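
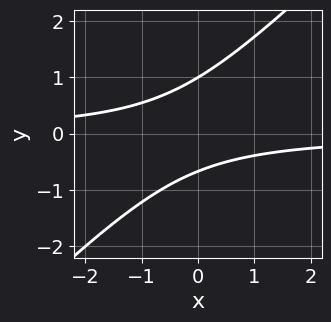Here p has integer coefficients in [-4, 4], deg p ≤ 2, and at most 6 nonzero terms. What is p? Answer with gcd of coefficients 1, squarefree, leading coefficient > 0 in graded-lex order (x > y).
3*x*y - 3*y^2 + y + 2

1. The degree is 2 — no degree-1 curve has this shape.
2. Reading off the gridlines: it misses every integer gridline on the x-axis; it crosses the y-axis at the gridline y = 1.
3. Solving for integer coefficients yields p as stated.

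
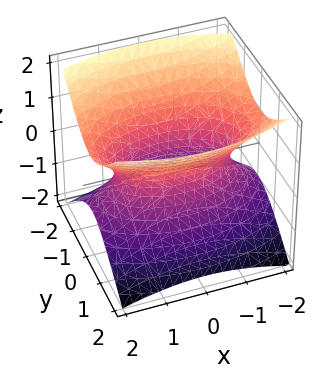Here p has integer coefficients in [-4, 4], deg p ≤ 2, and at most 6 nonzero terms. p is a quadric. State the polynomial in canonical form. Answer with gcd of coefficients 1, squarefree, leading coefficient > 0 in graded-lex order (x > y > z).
x^2 + 3*y^2 - 3*z^2 - 2

(a) The degree is 2 — an hourglass — one-sheet hyperboloid; a quadric.
(b) Symmetries: it's symmetric under x → −x, forcing even powers of x; mirror symmetry y ↦ −y ⇒ only even powers of y; it's symmetric under z → −z, forcing even powers of z.
(c) Against the integer gridlines: it misses every integer gridline on the z-axis.
(d) These observations pin down the coefficients.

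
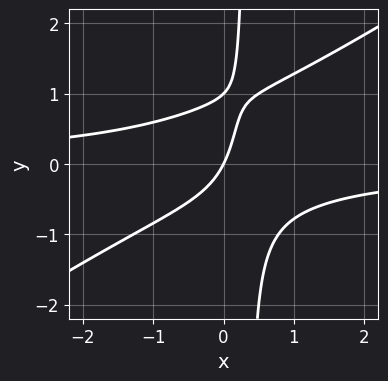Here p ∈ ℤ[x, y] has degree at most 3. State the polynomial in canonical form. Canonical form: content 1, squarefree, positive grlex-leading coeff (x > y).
1. The degree is 3 — no degree-2 curve has this shape.
2. From the axis intercepts and sections: it crosses the x-axis at the gridline x = 0; the y-axis gridline crossings are at y ∈ {0, 1}.
3. Solving for integer coefficients yields p as stated.

2*x^2*y - 3*x*y^2 + y^2 + 2*x - y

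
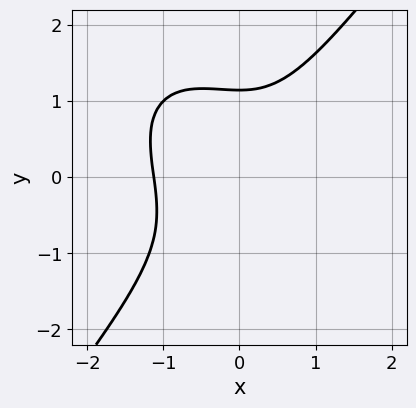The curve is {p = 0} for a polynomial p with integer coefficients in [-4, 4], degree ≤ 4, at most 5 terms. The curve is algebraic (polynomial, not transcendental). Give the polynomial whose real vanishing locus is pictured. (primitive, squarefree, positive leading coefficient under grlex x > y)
1. The degree is 3 — no degree-2 curve has this shape.
2. The integer polynomial consistent with all of this is the stated p.

3*x^3 + x^2*y - 2*y^3 + x^2 + 3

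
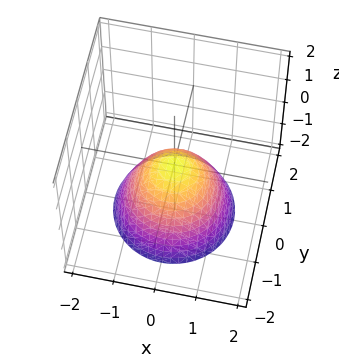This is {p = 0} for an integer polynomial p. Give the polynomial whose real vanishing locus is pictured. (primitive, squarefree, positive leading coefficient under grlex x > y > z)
(a) Degree: a single bowl opening along one axis; a quadric, so deg p = 2.
(b) By symmetry, every cross-section ⟂ z is a circle, so x, y appear only via x² + y².
(c) Against the integer gridlines: it meets the x-axis at x = 0 (among the integer gridlines); a circular section at z = -1 has radius exactly 1; it meets the y-axis at y = 0 (among the integer gridlines); one z-axis crossing is at z = 0.
(d) Putting this together gives p.

x^2 + y^2 + z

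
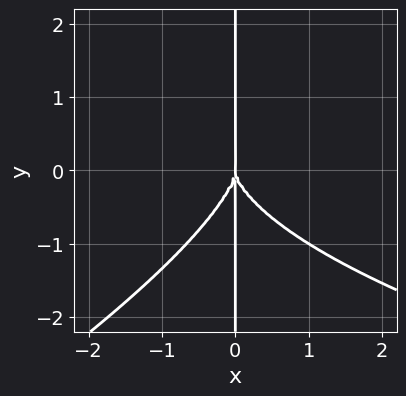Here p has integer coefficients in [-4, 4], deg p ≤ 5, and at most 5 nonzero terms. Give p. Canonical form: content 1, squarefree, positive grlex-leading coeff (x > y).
x^2*y^2 - 2*x*y^3 - 3*x^3

1. Degree: the shape is more complex than any degree-3 curve, so deg p = 4.
2. Checking where it meets the axes: it crosses the x-axis at the gridline x = 0; every point of the y-axis in the box is on the curve.
3. Assembling these constraints gives the stated polynomial.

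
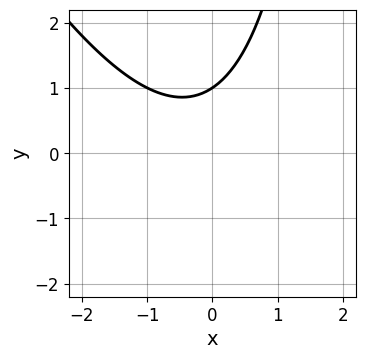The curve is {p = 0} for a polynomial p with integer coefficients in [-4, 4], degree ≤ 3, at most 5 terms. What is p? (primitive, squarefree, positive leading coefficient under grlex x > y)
2*x^2 + x*y + x - 3*y + 3

First, deg p = 2. No degree-1 curve has this shape.
Then, reading off the gridlines: it meets the y-axis at y = 1 (among the integer gridlines); it misses every integer gridline on the x-axis.
Finally, together with the visible shape, these determine p as stated.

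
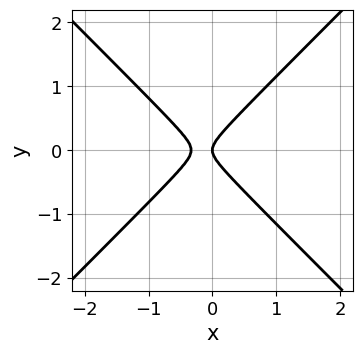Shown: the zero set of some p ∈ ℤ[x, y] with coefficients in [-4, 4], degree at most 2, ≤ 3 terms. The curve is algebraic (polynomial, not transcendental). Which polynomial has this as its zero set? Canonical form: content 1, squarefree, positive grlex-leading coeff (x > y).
3*x^2 - 3*y^2 + x

Degree: a generic line meets the curve in up to 2 points, so deg p = 2.
Symmetries: it's symmetric under y → −y, forcing even powers of y.
From the axis intercepts and sections: it meets the x-axis at x = 0 (among the integer gridlines); it meets the y-axis at y = 0 (among the integer gridlines).
These observations pin down the coefficients.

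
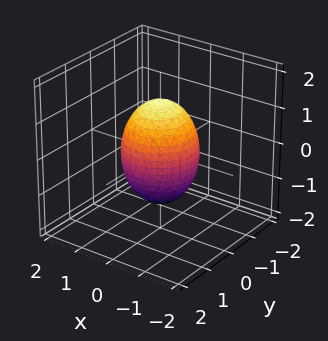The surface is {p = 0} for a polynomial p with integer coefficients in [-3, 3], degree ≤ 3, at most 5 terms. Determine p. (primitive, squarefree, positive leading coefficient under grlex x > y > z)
Degree: a generic line meets the surface in up to 2 points, so deg p = 2.
Symmetry: every cross-section ⟂ z is a circle, so x, y appear only via x² + y².
Checking where it meets the axes: the x-axis gridline crossings are at x ∈ {-1, 1}; the y-axis gridline crossings are at y ∈ {-1, 1}.
Together with the visible shape, these determine p as stated.

2*x^2 + 2*y^2 + z^2 - 2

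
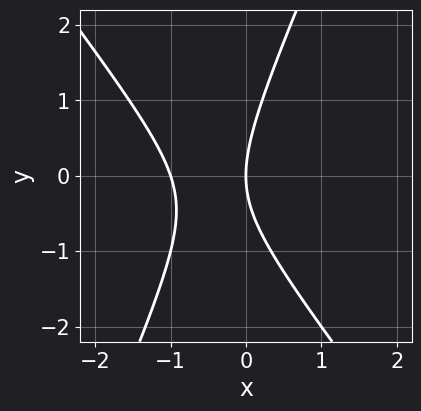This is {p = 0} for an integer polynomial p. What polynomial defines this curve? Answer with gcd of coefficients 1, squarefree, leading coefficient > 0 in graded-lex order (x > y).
3*x^2 + x*y - y^2 + 3*x

1. The degree is 2 — a generic line meets the curve in up to 2 points.
2. Checking where it meets the axes: it meets the y-axis at y = 0 (among the integer gridlines); among the integer gridlines, it crosses the x-axis at x ∈ {-1, 0}.
3. Assembling these constraints gives the stated polynomial.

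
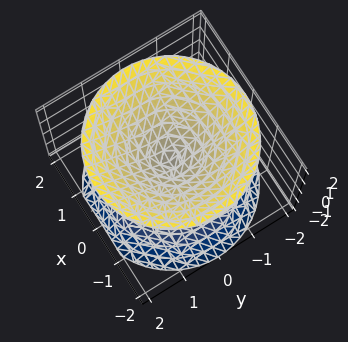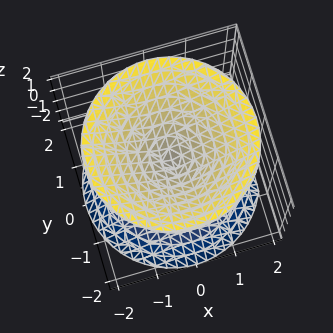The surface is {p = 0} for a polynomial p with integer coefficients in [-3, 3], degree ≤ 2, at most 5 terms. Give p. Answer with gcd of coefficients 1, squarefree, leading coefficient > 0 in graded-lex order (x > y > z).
The picture has 2 separate pieces.
deg p = 2.
Symmetries: the z ↦ −z reflection is a symmetry, so z appears only in even powers; the z-axis is an axis of rotation, so x and y enter only as x² + y².
Checking where it meets the axes: it crosses the z-axis at the gridline z = 0; one x-axis crossing is at x = 0.
These observations pin down the coefficients.

x^2 + y^2 - z^2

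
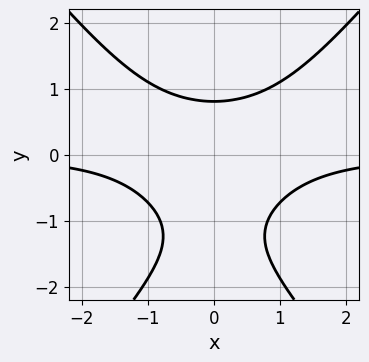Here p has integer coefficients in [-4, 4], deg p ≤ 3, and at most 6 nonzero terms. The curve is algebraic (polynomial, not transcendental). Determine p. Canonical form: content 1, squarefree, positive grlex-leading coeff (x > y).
1. Degree: no degree-2 curve has this shape, so deg p = 3.
2. Symmetries: mirror symmetry x ↦ −x ⇒ only even powers of x.
3. From the visible intercepts: no x-intercept at any integer in the box.
4. Solving for integer coefficients yields p as stated.

3*x^2*y - 2*y^3 - 3*y^2 + 3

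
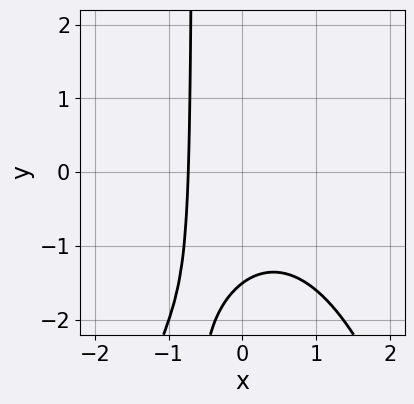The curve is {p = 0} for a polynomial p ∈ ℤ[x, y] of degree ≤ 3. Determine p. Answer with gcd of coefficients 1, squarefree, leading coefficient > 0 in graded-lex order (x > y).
(a) The degree is 3 — a generic line meets the curve in up to 3 points.
(b) Matching integer coefficients to the picture gives p.

2*x^3 + 3*x*y + 3*x + 2*y + 3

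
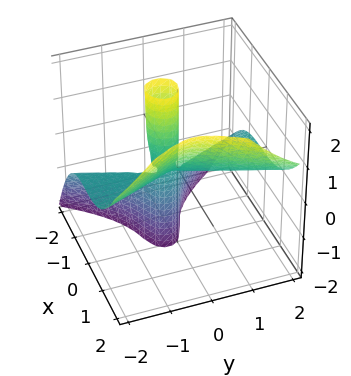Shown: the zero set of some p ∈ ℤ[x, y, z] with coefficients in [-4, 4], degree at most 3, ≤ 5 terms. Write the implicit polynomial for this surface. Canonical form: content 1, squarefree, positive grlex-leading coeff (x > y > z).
2*x^3 - x^2*z - 2*y^2*z - x*z - y*z

First, degree: no degree-2 surface has this shape, so deg p = 3.
Then, checking where it meets the axes: it crosses the x-axis at the gridline x = 0; the visible y-axis segment lies entirely on the surface; every point of the z-axis in the box is on the surface.
Finally, together with the visible shape, these determine p as stated.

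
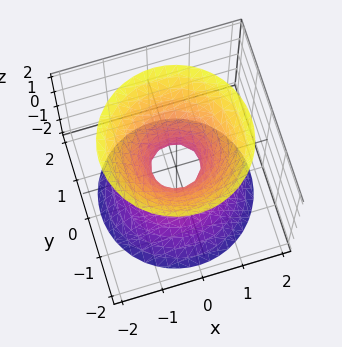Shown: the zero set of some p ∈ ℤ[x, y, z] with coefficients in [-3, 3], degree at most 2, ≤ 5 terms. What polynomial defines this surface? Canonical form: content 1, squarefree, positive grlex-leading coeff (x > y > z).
3*x^2 + 3*y^2 - 2*z^2 - 1

1. Degree: an hourglass — one-sheet hyperboloid; a quadric, so deg p = 2.
2. Symmetries: it's symmetric under z → −z, forcing even powers of z; the surface is invariant under rotation about z: p = q(x² + y², z).
3. From the visible intercepts: a circular section at z = 2 has radius between 1 and 2; no z-intercept at any integer in the box.
4. Solving for integer coefficients yields p as stated.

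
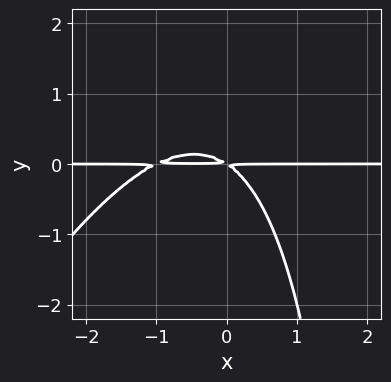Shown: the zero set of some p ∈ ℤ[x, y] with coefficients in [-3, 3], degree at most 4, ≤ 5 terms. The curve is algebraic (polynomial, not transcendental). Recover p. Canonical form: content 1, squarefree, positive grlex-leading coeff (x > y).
2*x^2*y - x*y^2 + 2*x*y + 3*y^2

(a) The degree is 3 — no degree-2 curve has this shape.
(b) Observable constraints: the visible x-axis segment lies entirely on the curve.
(c) Putting this together gives p.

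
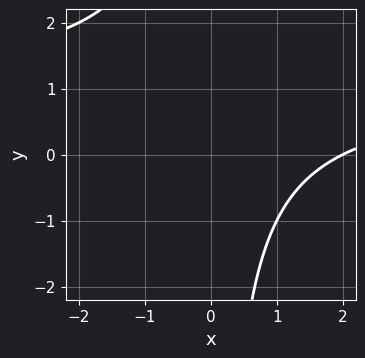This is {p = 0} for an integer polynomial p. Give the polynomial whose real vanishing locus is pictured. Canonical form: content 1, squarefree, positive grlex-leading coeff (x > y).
x*y - x + 2

1. The degree is 2 — no degree-1 curve has this shape.
2. Against the integer gridlines: it misses every integer gridline on the y-axis; one x-axis crossing is at x = 2.
3. These observations pin down the coefficients.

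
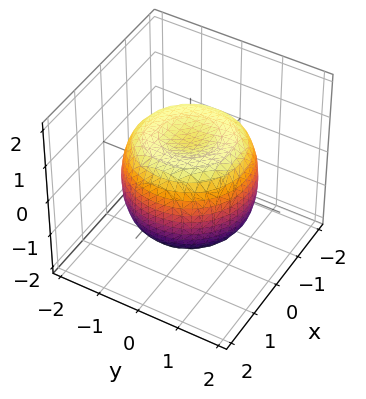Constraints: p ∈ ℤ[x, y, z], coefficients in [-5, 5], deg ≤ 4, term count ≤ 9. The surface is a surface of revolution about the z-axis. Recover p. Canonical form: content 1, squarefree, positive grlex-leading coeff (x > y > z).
1. deg p = 4. A generic line meets the surface in up to 4 points.
2. Symmetries: the z-axis is an axis of rotation, so x and y enter only as x² + y².
3. Observable constraints: a circular section at z = 1 has radius between 1 and 2; among the integer gridlines, it crosses the z-axis at z ∈ {-1, 1}.
4. Fitting integer coefficients to these (and the overall shape) gives p.

2*x^4 + 4*x^2*y^2 + 2*y^4 - 3*x^2 - 3*y^2 + 3*z^2 - 3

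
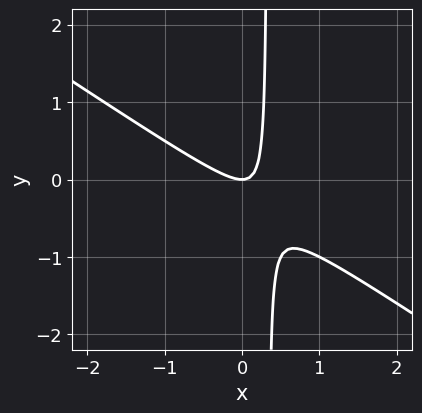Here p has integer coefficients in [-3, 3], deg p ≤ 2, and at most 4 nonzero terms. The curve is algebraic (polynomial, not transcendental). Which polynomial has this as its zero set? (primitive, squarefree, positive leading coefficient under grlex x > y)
2*x^2 + 3*x*y - y

deg p = 2. The shape is more complex than any degree-1 curve.
Against the integer gridlines: it crosses the x-axis at the gridline x = 0; it meets the y-axis at y = 0 (among the integer gridlines).
Solving for integer coefficients yields p as stated.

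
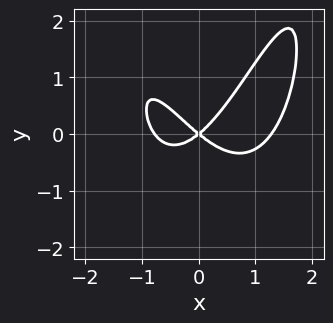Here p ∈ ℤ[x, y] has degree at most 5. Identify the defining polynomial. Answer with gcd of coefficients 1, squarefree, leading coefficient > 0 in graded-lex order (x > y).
(a) Degree: the shape is more complex than any degree-3 curve, so deg p = 4.
(b) Against the integer gridlines: it crosses the y-axis at the gridline y = 0; it meets the x-axis at x = 0 (among the integer gridlines).
(c) Fitting integer coefficients to these (and the overall shape) gives p.

2*x^4 - x^3 - 3*x^2*y - 2*x^2 + 3*y^2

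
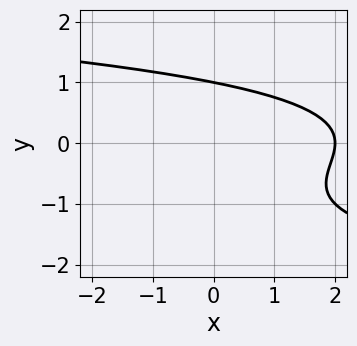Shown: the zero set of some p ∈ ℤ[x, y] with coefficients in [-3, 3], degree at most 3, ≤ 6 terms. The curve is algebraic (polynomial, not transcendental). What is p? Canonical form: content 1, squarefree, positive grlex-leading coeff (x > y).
(a) The degree is 3 — a generic line meets the curve in up to 3 points.
(b) Against the integer gridlines: it meets the x-axis at x = 2 (among the integer gridlines); it meets the y-axis at y = 1 (among the integer gridlines).
(c) Solving for integer coefficients yields p as stated.

y^3 + y^2 + x - 2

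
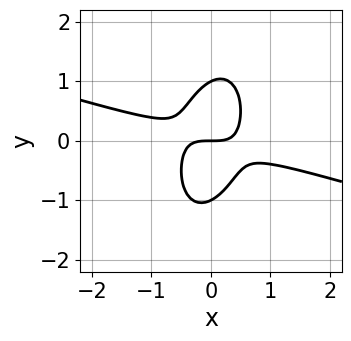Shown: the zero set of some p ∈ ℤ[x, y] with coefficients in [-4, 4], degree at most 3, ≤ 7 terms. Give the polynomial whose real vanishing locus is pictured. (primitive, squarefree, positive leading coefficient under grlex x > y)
The degree is 3 — no degree-2 curve has this shape.
From the axis intercepts and sections: it meets the x-axis at x = 0 (among the integer gridlines); the y-axis gridline crossings are at y ∈ {-1, 0, 1}.
Putting this together gives p.

x^3 + 3*x^2*y - x*y^2 + y^3 - y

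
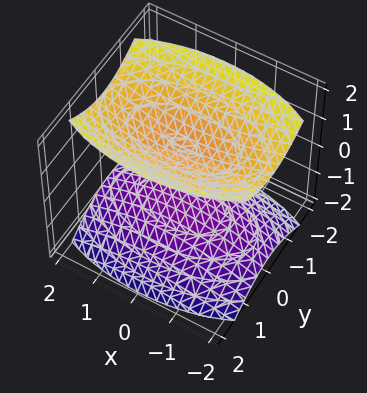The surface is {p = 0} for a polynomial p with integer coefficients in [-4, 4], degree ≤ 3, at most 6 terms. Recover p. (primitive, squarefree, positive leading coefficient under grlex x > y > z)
1. There are 2 components. They look like related sheets of one shape, so recover p as a whole.
2. The degree is 2 — two sheets facing apart; a quadric.
3. Symmetries: the z ↦ −z reflection is a symmetry, so z appears only in even powers; it's symmetric under x → −x, forcing even powers of x; the y ↦ −y reflection is a symmetry, so y appears only in even powers.
4. Reading off the gridlines: no y-intercept at any integer in the box; it misses every integer gridline on the x-axis.
5. Together with the visible shape, these determine p as stated. Check: (0, 0, -1) on the z-axis lies on the surface, and p(0, 0, -1) = 0. ✓

x^2 + 3*y^2 - 3*z^2 + 3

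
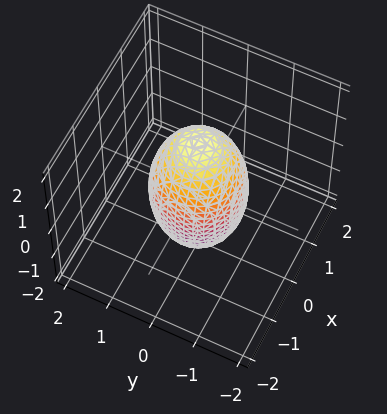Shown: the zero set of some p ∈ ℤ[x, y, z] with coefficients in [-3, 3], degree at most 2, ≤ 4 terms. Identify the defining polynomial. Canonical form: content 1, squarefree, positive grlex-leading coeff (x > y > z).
3*x^2 + 3*y^2 + z^2 - 3

deg p = 2. A closed, bounded, convex surface; a quadric.
Symmetry: the z-axis is an axis of rotation, so x and y enter only as x² + y²; the z ↦ −z reflection is a symmetry, so z appears only in even powers.
From the visible intercepts: a circular section at z = 0 has radius exactly 1; the x-axis gridline crossings are at x ∈ {-1, 1}; the y-axis gridline crossings are at y ∈ {-1, 1}.
Putting this together gives p.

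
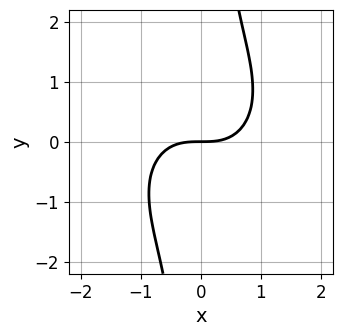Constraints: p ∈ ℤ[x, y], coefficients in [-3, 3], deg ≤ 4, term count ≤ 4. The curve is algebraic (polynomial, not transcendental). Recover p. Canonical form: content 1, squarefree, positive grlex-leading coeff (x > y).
2*x^3 + 2*x*y^2 - 3*y

(a) deg p = 3.
(b) From the visible intercepts: it crosses the y-axis at the gridline y = 0; it crosses the x-axis at the gridline x = 0.
(c) Together with the visible shape, these determine p as stated.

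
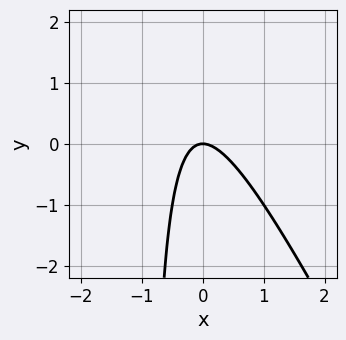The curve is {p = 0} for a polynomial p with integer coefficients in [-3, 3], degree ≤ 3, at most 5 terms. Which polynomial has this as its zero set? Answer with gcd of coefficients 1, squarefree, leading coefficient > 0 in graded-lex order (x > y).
2*x^2 + x*y + y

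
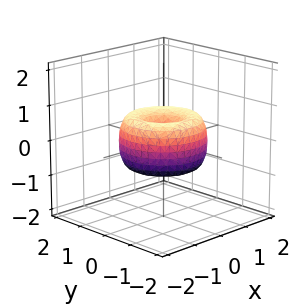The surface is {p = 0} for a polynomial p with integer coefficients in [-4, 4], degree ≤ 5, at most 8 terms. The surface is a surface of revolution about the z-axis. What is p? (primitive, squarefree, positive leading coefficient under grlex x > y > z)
(a) The degree is 4 — the shape is more complex than any degree-3 surface.
(b) Symmetry: the surface is invariant under rotation about z: p = q(x² + y², z).
(c) Reading off the gridlines: it crosses the x-axis at the gridline x = 0; a circular section at z = 0 has radius between 1 and 2.
(d) The integer polynomial consistent with all of this is the stated p.

2*x^4 + 4*x^2*y^2 + 2*y^4 - 3*x^2 - 3*y^2 + 2*z^2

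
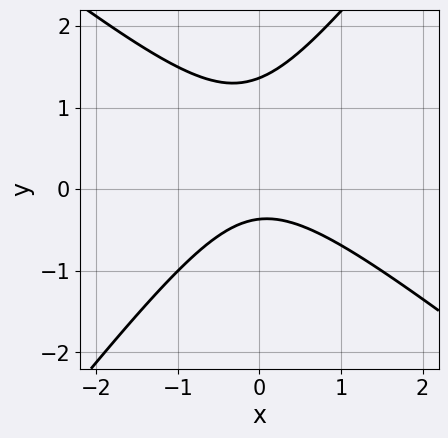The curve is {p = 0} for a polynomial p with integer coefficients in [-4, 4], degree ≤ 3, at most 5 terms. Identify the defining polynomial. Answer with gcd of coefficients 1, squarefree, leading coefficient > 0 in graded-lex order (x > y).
First, deg p = 2. The shape is more complex than any degree-1 curve.
Next, checking where it meets the axes: it misses every integer gridline on the x-axis.
Finally, assembling these constraints gives the stated polynomial.

2*x^2 + x*y - 2*y^2 + 2*y + 1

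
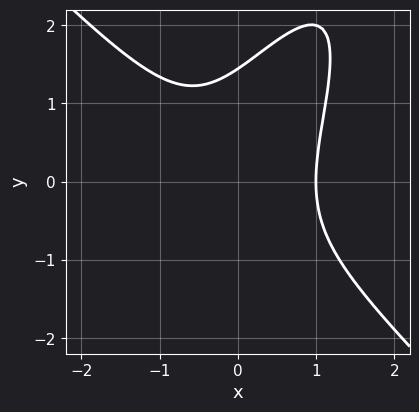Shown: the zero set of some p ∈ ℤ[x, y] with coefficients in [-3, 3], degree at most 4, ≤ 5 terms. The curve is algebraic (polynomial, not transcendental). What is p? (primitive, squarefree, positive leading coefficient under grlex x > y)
3*x^3 - 2*x*y^2 + y^3 - 3

First, deg p = 3.
Then, from the axis intercepts and sections: one x-axis crossing is at x = 1.
Finally, fitting integer coefficients to these (and the overall shape) gives p.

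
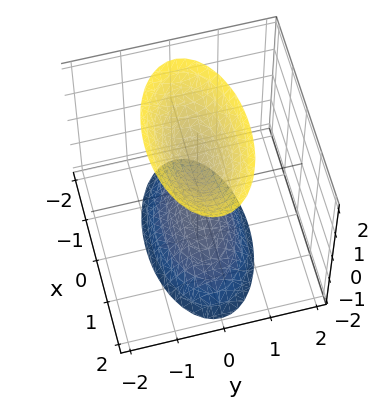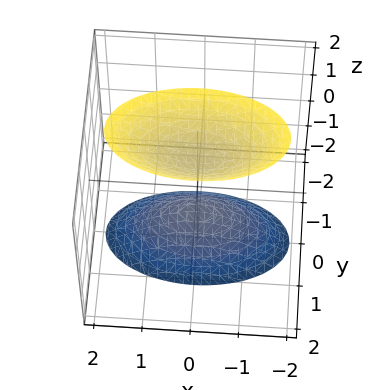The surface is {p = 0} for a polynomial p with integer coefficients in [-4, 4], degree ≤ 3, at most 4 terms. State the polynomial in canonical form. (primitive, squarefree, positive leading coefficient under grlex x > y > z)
The picture has 2 separate pieces. They look like related sheets of one shape, so recover p as a whole.
deg p = 2. Two sheets facing apart; a quadric.
Symmetries: the z ↦ −z reflection is a symmetry, so z appears only in even powers; mirror symmetry y ↦ −y ⇒ only even powers of y; the x ↦ −x reflection is a symmetry, so x appears only in even powers.
Checking where it meets the axes: among the integer gridlines, it crosses the z-axis at z ∈ {-1, 1}; no y-intercept at any integer in the box; no x-intercept at any integer in the box.
Solving for integer coefficients yields p as stated.

x^2 + 3*y^2 - z^2 + 1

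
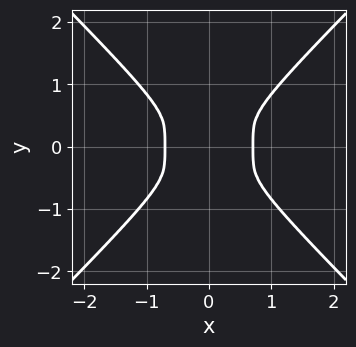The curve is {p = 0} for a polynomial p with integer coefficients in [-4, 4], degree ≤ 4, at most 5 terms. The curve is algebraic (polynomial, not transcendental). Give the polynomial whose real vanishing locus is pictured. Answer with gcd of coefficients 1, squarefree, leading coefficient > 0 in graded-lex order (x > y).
2*x^4 - 2*y^4 - x^2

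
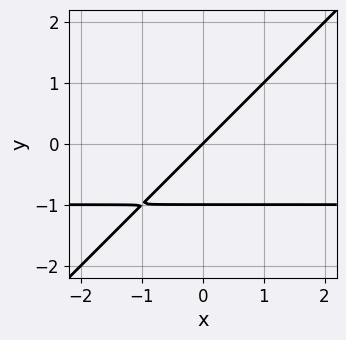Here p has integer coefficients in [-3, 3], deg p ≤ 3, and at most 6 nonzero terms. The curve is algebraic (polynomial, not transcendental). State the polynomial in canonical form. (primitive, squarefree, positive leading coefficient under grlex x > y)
x*y - y^2 + x - y

deg p = 2. No degree-1 curve has this shape.
Against the integer gridlines: it meets the x-axis at x = 0 (among the integer gridlines); among the integer gridlines, it crosses the y-axis at y ∈ {-1, 0}.
Assembling these constraints gives the stated polynomial.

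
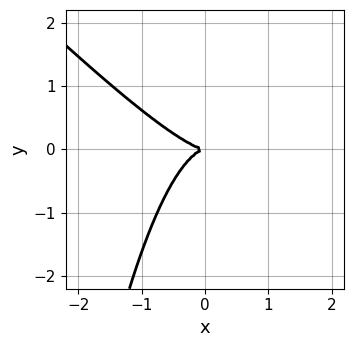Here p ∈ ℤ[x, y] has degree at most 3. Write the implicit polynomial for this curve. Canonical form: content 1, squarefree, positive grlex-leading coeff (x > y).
x^3 + x^2*y + y^2

(a) Degree: the shape is more complex than any degree-2 curve, so deg p = 3.
(b) From the axis intercepts and sections: it crosses the y-axis at the gridline y = 0; one x-axis crossing is at x = 0.
(c) The integer polynomial consistent with all of this is the stated p.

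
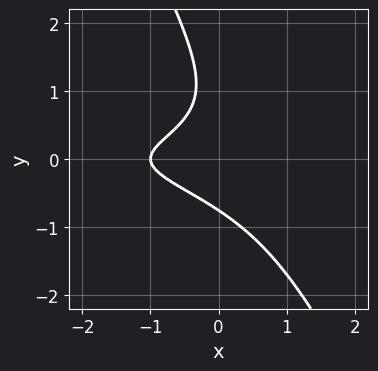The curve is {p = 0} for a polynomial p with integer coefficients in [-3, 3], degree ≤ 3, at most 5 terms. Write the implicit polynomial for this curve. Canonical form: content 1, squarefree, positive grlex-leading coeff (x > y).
deg p = 3.
From the axis intercepts and sections: it crosses the x-axis at the gridline x = -1.
Putting this together gives p.

2*x*y^2 + y^3 - y^2 + x + 1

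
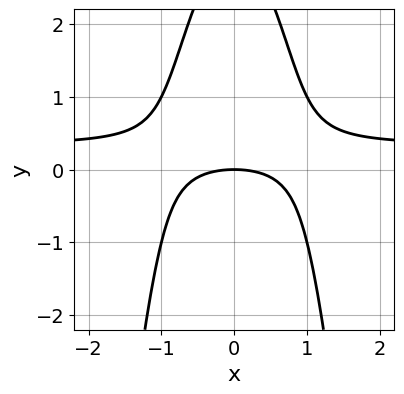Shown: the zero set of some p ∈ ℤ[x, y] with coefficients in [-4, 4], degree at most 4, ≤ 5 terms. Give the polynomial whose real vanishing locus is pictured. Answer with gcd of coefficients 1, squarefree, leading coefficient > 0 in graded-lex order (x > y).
(a) The degree is 3 — a generic line meets the curve in up to 3 points.
(b) Symmetries: the x ↦ −x reflection is a symmetry, so x appears only in even powers.
(c) Reading off the gridlines: one y-axis crossing is at y = 0; it crosses the x-axis at the gridline x = 0.
(d) Putting this together gives p.

3*x^2*y - x^2 + y^2 - 3*y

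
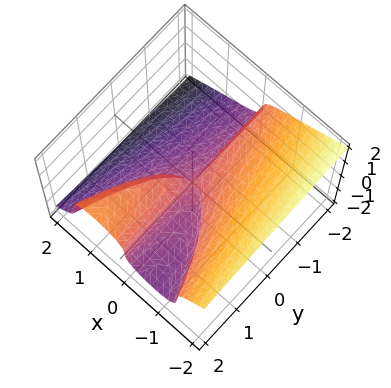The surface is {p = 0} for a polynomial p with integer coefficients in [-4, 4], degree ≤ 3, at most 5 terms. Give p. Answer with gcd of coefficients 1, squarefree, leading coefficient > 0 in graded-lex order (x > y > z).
1. The degree is 3 — the shape is more complex than any degree-2 surface.
2. Observable constraints: it crosses the x-axis at the gridline x = 0; one z-axis crossing is at z = 0.
3. Matching integer coefficients to the picture gives p.

x^3 + 2*z^3 - x*y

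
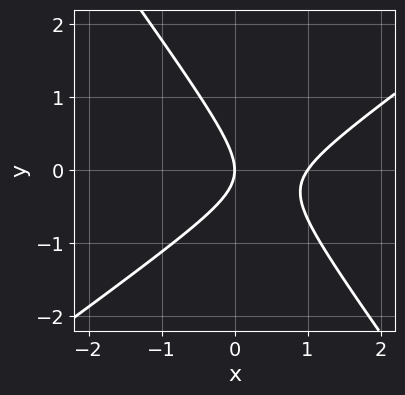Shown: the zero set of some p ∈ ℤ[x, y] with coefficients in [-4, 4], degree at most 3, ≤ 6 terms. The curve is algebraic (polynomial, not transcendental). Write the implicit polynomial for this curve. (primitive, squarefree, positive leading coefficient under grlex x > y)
The degree is 2 — a generic line meets the curve in up to 2 points.
Checking where it meets the axes: among the integer gridlines, it crosses the x-axis at x ∈ {0, 1}; it crosses the y-axis at the gridline y = 0.
Fitting integer coefficients to these (and the overall shape) gives p.

3*x^2 - 2*x*y - 3*y^2 - 3*x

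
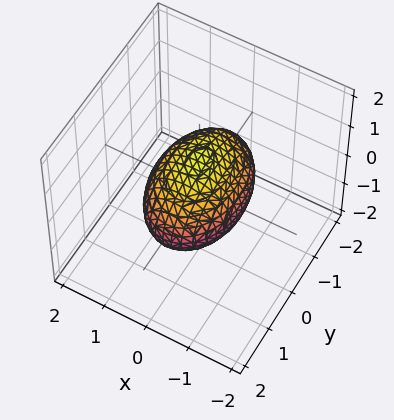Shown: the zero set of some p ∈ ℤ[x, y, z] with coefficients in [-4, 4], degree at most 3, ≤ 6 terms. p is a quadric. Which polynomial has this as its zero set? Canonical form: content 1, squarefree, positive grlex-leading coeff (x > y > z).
2*x^2 + y^2 + 2*z^2 - 2

1. deg p = 2.
2. Symmetries: it's symmetric under y → −y, forcing even powers of y; mirror symmetry z ↦ −z ⇒ only even powers of z; it's symmetric under x → −x, forcing even powers of x.
3. Reading off the gridlines: the x-axis gridline crossings are at x ∈ {-1, 1}; the z-axis gridline crossings are at z ∈ {-1, 1}.
4. These observations pin down the coefficients.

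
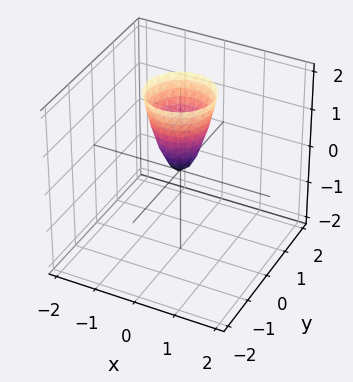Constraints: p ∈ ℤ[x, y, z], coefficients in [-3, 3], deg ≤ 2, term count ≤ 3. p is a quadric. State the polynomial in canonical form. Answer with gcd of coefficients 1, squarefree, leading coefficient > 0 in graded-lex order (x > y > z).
3*x^2 + 3*y^2 - z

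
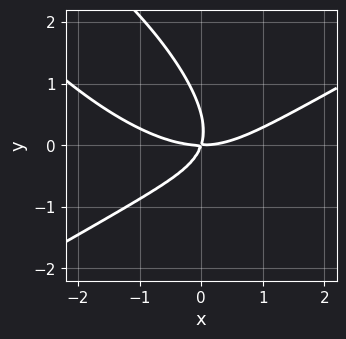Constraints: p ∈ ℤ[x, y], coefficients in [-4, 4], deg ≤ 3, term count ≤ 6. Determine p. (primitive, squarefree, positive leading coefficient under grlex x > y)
x^3 - 2*x*y^2 - 2*y^3 - 3*x*y + y^2

(a) deg p = 3. The shape is more complex than any degree-2 curve.
(b) Checking where it meets the axes: one y-axis crossing is at y = 0; one x-axis crossing is at x = 0.
(c) Together with the visible shape, these determine p as stated.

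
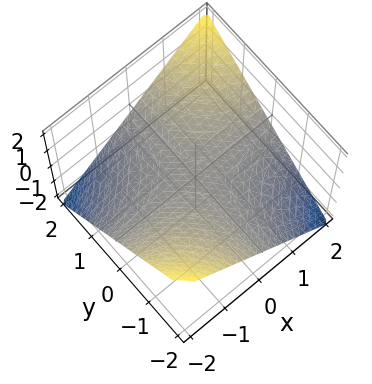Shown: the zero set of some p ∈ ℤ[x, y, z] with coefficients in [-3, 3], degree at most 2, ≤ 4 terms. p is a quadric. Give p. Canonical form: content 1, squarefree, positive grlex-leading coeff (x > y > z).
deg p = 2. A saddle surface; a quadric.
Observable constraints: it meets the z-axis at z = 0 (among the integer gridlines); the visible y-axis segment lies entirely on the surface; every point of the x-axis in the box is on the surface.
Assembling these constraints gives the stated polynomial.

x*y - 2*z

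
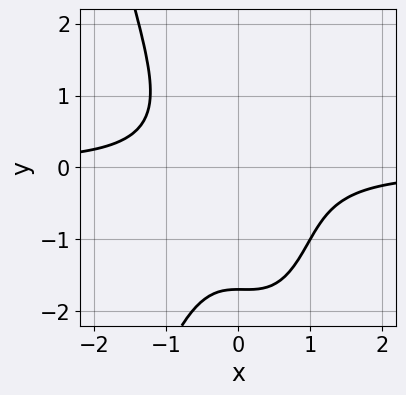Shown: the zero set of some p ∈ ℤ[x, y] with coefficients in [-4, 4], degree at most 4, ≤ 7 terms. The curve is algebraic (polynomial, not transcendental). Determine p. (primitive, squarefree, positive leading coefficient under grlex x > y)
3*x^3*y + y^3 + x^2 + y^2 + 2

(a) Degree: no degree-3 curve has this shape, so deg p = 4.
(b) From the visible intercepts: the curve avoids every integer x-axis point in the box.
(c) These observations pin down the coefficients.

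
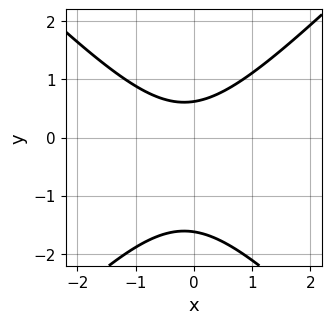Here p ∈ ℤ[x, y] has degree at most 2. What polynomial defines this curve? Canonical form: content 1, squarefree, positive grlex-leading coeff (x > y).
3*x^2 - 3*y^2 + x - 3*y + 3

1. The degree is 2 — the shape is more complex than any degree-1 curve.
2. From the visible intercepts: the curve avoids every integer x-axis point in the box.
3. Fitting integer coefficients to these (and the overall shape) gives p.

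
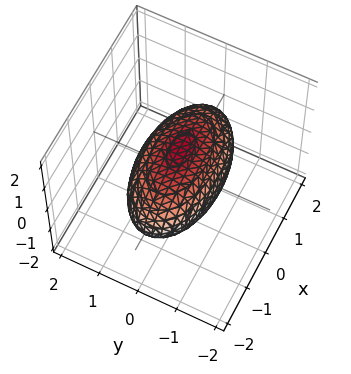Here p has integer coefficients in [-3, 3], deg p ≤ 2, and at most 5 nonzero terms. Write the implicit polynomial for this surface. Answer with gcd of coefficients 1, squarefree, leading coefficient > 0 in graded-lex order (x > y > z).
x^2 + 3*y^2 + 3*z^2 - 3

First, deg p = 2.
Next, symmetries: the z ↦ −z reflection is a symmetry, so z appears only in even powers; it's symmetric under y → −y, forcing even powers of y; the x ↦ −x reflection is a symmetry, so x appears only in even powers.
Then, observable constraints: the y-axis gridline crossings are at y ∈ {-1, 1}; the z-axis gridline crossings are at z ∈ {-1, 1}.
Finally, the integer polynomial consistent with all of this is the stated p.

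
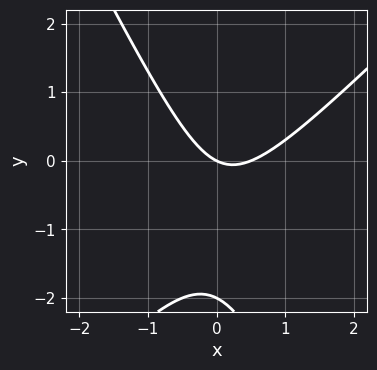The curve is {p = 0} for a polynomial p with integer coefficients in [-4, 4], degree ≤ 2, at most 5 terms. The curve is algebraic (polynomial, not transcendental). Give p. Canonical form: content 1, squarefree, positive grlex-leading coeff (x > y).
2*x^2 - x*y - y^2 - x - 2*y

1. The degree is 2 — the shape is more complex than any degree-1 curve.
2. Against the integer gridlines: it crosses the x-axis at the gridline x = 0; the y-axis gridline crossings are at y ∈ {-2, 0}.
3. These observations pin down the coefficients.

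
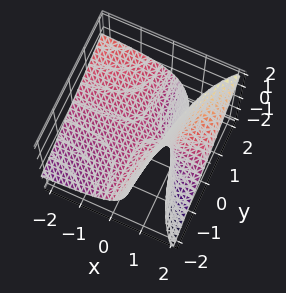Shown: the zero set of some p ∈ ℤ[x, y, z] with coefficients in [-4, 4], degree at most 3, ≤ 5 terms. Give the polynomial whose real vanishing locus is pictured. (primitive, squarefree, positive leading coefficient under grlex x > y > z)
x*y - 2*x*z + 2*z

The degree is 2 — a generic line meets the surface in up to 2 points.
Against the integer gridlines: it meets the z-axis at z = 0 (among the integer gridlines); the visible y-axis segment lies entirely on the surface; every point of the x-axis in the box is on the surface.
Solving for integer coefficients yields p as stated.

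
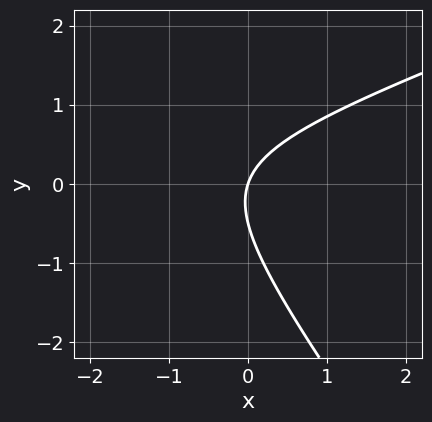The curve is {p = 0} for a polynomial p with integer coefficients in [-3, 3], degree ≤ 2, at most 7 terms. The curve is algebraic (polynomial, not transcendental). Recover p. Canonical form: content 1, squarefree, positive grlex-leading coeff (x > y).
1. deg p = 2. The shape is more complex than any degree-1 curve.
2. Reading off the gridlines: it meets the y-axis at y = 0 (among the integer gridlines); one x-axis crossing is at x = 0.
3. Matching integer coefficients to the picture gives p.

x^2 - 2*x*y - 2*y^2 + 3*x - y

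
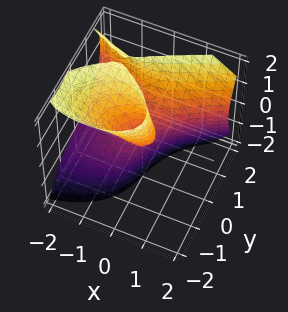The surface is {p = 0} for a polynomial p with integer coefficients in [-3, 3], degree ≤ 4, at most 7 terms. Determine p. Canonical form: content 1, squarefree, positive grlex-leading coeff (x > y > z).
x*z^2 - y^3 + x^2 - x*z + y*z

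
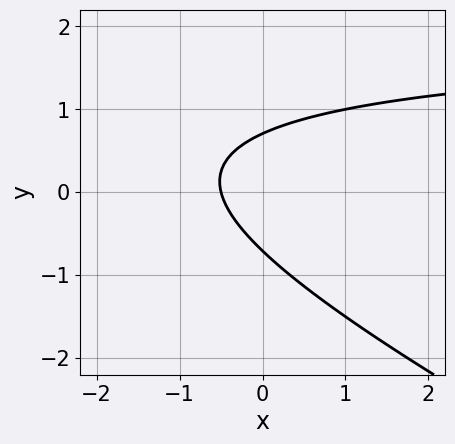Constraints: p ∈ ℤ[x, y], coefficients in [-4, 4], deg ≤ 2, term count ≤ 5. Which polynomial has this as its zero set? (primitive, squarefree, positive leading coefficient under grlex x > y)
(a) Degree: a generic line meets the curve in up to 2 points, so deg p = 2.
(b) Matching integer coefficients to the picture gives p.

x*y + 2*y^2 - 2*x - 1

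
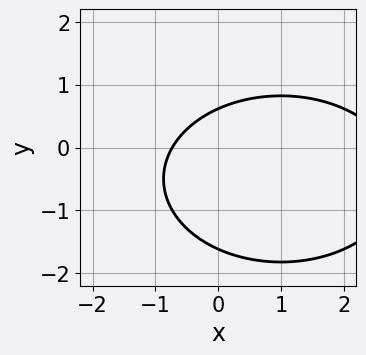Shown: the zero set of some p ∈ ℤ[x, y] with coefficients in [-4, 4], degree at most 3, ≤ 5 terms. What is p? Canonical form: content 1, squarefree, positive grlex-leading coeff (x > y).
x^2 + 2*y^2 - 2*x + 2*y - 2

First, the degree is 2 — a generic line meets the curve in up to 2 points.
Finally, solving for integer coefficients yields p as stated.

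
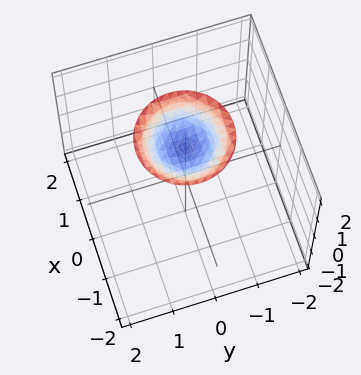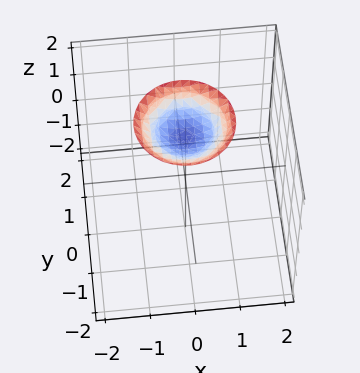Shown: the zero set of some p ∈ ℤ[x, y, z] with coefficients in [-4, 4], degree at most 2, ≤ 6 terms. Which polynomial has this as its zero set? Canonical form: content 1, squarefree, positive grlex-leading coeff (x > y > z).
x^2 + y^2 - 2*z + 3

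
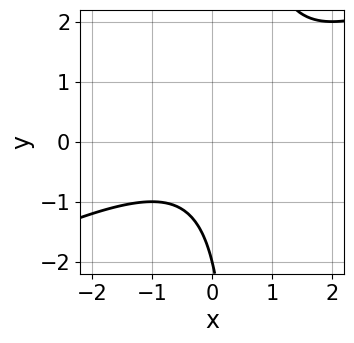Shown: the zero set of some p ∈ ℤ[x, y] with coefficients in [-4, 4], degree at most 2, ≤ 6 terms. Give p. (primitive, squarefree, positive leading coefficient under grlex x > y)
(a) Degree: a generic line meets the curve in up to 2 points, so deg p = 2.
(b) Reading off the gridlines: no x-intercept at any integer in the box; it meets the y-axis at y = -2 (among the integer gridlines).
(c) Matching integer coefficients to the picture gives p.

x^2 - 2*x*y + y + 2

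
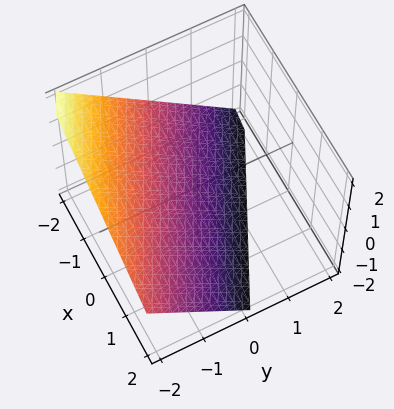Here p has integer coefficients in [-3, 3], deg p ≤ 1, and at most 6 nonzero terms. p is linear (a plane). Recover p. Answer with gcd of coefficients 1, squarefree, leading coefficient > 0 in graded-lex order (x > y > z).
1. Degree: every cross-section is a straight line — this is a plane, so deg p = 1.
2. Against the integer gridlines: it crosses the z-axis at the gridline z = -1; it crosses the x-axis at the gridline x = -2; it crosses the y-axis at the gridline y = -1.
3. These observations pin down the coefficients.

x + 2*y + 2*z + 2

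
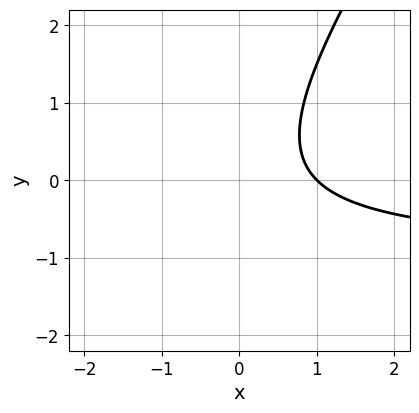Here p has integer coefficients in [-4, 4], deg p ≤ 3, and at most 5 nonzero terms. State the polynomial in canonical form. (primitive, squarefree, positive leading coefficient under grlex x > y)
3*x*y - 2*y^2 + 3*x - 3

The degree is 2 — the shape is more complex than any degree-1 curve.
Against the integer gridlines: the curve avoids every integer y-axis point in the box; it crosses the x-axis at the gridline x = 1.
These observations pin down the coefficients.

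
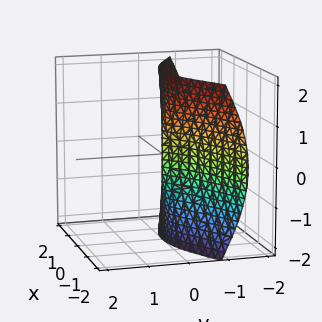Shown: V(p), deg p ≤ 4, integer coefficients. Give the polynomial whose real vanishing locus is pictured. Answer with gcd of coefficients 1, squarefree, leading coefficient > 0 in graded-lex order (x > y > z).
3*y^3 + 2*y*z^2 + 2*x^2

First, the degree is 3 — the shape is more complex than any degree-2 surface.
Next, from the axis intercepts and sections: every point of the z-axis in the box is on the surface; one x-axis crossing is at x = 0; it meets the y-axis at y = 0 (among the integer gridlines).
Finally, matching integer coefficients to the picture gives p.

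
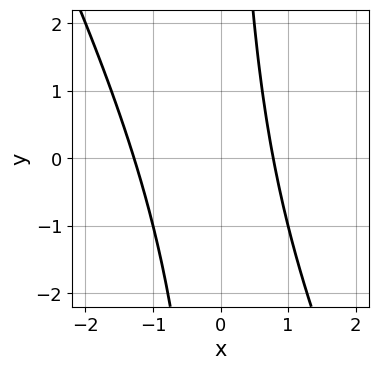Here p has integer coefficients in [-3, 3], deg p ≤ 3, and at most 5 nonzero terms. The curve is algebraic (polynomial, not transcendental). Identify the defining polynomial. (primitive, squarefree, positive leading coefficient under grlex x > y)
2*x^2 + x*y + x - 2

1. deg p = 2.
2. Reading off the gridlines: it misses every integer gridline on the y-axis.
3. These observations pin down the coefficients.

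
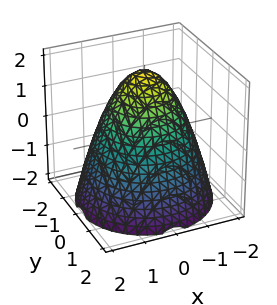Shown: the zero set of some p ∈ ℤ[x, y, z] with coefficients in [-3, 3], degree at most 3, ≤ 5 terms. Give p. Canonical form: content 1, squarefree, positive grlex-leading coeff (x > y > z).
x^2 + y^2 + z - 2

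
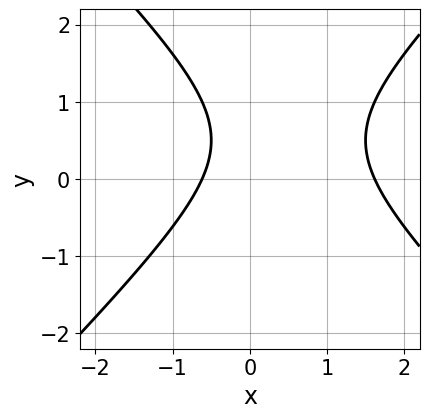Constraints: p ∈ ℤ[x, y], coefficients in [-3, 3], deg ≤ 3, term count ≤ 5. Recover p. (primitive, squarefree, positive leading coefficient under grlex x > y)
x^2 - y^2 - x + y - 1

First, degree: a generic line meets the curve in up to 2 points, so deg p = 2.
Then, checking where it meets the axes: it misses every integer gridline on the y-axis.
Finally, the integer polynomial consistent with all of this is the stated p.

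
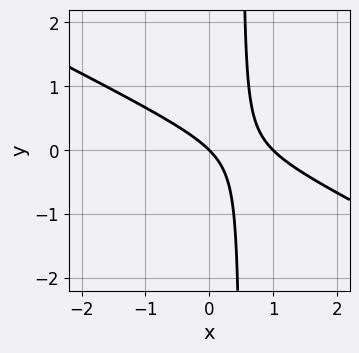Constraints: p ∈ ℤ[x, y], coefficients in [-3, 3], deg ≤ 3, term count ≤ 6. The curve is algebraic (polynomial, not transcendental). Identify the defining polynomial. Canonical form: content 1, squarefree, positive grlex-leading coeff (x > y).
(a) Degree: no degree-1 curve has this shape, so deg p = 2.
(b) Reading off the gridlines: it meets the y-axis at y = 0 (among the integer gridlines); the x-axis gridline crossings are at x ∈ {0, 1}.
(c) Fitting integer coefficients to these (and the overall shape) gives p.

x^2 + 2*x*y - x - y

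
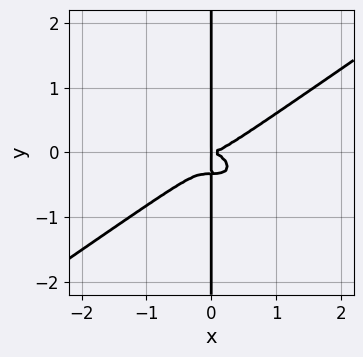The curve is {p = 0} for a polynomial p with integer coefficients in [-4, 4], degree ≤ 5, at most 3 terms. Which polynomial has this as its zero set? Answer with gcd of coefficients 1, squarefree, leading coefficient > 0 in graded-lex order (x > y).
x^4 - 3*x*y^3 - x*y^2

1. Degree: a generic line meets the curve in up to 4 points, so deg p = 4.
2. Against the integer gridlines: every point of the y-axis in the box is on the curve.
3. Fitting integer coefficients to these (and the overall shape) gives p.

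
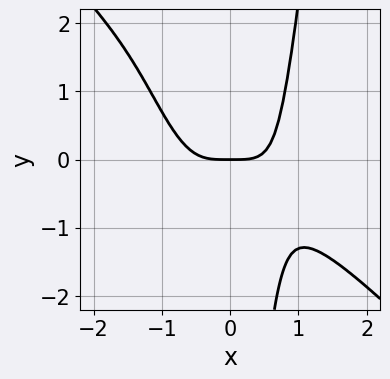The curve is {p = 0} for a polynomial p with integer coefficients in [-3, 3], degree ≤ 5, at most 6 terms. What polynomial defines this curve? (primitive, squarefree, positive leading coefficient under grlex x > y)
3*x^4 + 3*x^3*y - x*y^2 - 2*y

1. Degree: the shape is more complex than any degree-3 curve, so deg p = 4.
2. From the axis intercepts and sections: it meets the y-axis at y = 0 (among the integer gridlines); it meets the x-axis at x = 0 (among the integer gridlines).
3. Solving for integer coefficients yields p as stated.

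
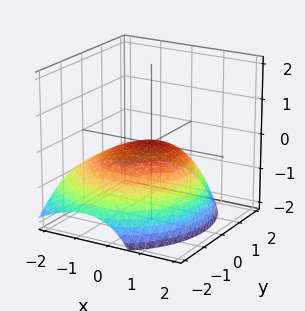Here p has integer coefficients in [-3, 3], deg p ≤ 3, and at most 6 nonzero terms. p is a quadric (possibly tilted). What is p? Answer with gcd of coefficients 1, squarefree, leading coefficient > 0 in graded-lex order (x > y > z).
(a) The degree is 2 — no degree-1 surface has this shape.
(b) From the visible intercepts: it crosses the y-axis at the gridline y = 0; it crosses the z-axis at the gridline z = 0; one x-axis crossing is at x = 0.
(c) The integer polynomial consistent with all of this is the stated p.

x^2 - x*z + y^2 + 3*z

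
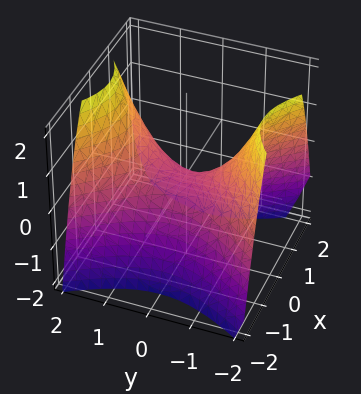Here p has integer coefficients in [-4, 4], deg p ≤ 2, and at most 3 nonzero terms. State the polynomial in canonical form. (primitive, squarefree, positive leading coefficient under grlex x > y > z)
3*x^2 - 2*y^2 + 3*z

(a) Degree: a saddle surface; a quadric, so deg p = 2.
(b) Symmetries: mirror symmetry x ↦ −x ⇒ only even powers of x; mirror symmetry y ↦ −y ⇒ only even powers of y.
(c) Checking where it meets the axes: it crosses the z-axis at the gridline z = 0; it crosses the y-axis at the gridline y = 0.
(d) Solving for integer coefficients yields p as stated.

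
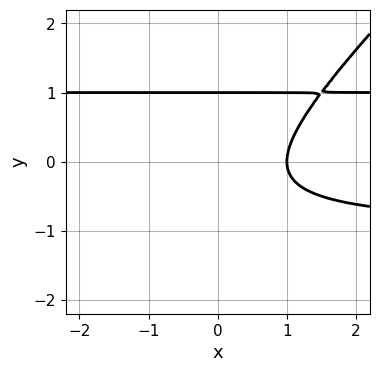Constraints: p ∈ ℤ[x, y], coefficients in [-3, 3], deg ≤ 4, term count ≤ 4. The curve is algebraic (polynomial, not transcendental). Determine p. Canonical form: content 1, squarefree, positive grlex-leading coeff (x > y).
x*y^2 - y^3 - x + 1

(a) The degree is 3 — a generic line meets the curve in up to 3 points.
(b) Checking where it meets the axes: it crosses the x-axis at the gridline x = 1; it crosses the y-axis at the gridline y = 1.
(c) Fitting integer coefficients to these (and the overall shape) gives p.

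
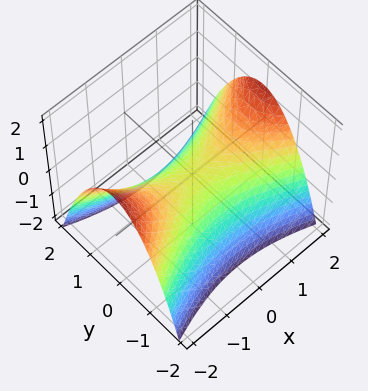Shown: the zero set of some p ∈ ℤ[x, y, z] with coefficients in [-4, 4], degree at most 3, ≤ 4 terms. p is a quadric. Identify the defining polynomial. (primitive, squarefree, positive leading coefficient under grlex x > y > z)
x^2 - 3*y^2 - 3*z

(a) The degree is 2 — a saddle surface; a quadric.
(b) Symmetries: it's symmetric under x → −x, forcing even powers of x; the y ↦ −y reflection is a symmetry, so y appears only in even powers.
(c) Checking where it meets the axes: one y-axis crossing is at y = 0; one x-axis crossing is at x = 0; it meets the z-axis at z = 0 (among the integer gridlines).
(d) Matching integer coefficients to the picture gives p.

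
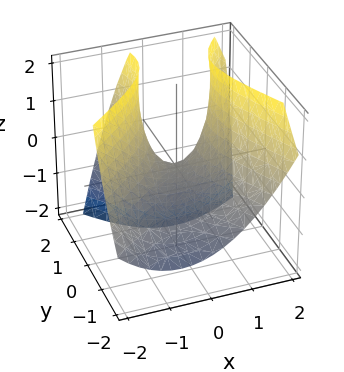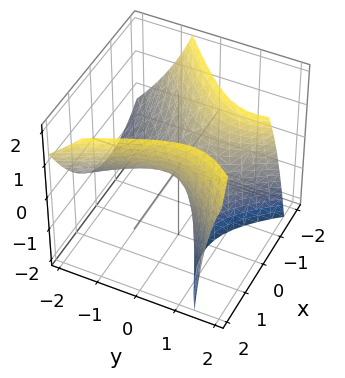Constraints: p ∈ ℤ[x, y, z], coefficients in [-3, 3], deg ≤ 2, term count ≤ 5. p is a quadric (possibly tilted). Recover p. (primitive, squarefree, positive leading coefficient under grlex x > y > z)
First, the degree is 2 — the shape is more complex than any degree-1 surface.
Then, observable constraints: it crosses the y-axis at the gridline y = 0; one x-axis crossing is at x = 0.
Finally, these observations pin down the coefficients.

3*x^2 - 2*x*y - 2*y^2 + 3*y*z - 3*z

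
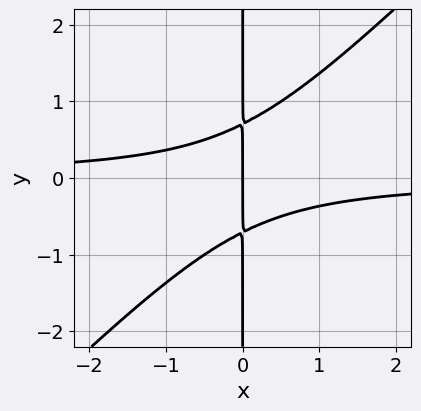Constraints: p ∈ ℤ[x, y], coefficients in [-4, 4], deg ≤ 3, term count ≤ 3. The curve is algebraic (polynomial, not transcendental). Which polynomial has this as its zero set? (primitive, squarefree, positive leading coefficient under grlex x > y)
First, the degree is 3 — the shape is more complex than any degree-2 curve.
Next, from the visible intercepts: the visible y-axis segment lies entirely on the curve; one x-axis crossing is at x = 0.
Finally, assembling these constraints gives the stated polynomial.

2*x^2*y - 2*x*y^2 + x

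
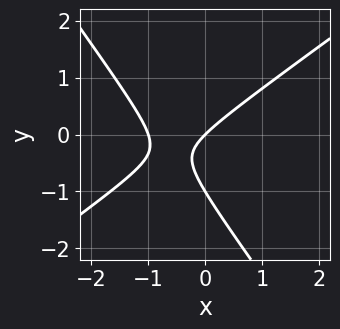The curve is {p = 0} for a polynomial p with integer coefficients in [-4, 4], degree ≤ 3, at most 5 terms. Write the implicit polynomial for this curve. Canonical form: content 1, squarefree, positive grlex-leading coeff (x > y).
Degree: the shape is more complex than any degree-1 curve, so deg p = 2.
Reading off the gridlines: the x-axis gridline crossings are at x ∈ {-1, 0}; among the integer gridlines, it crosses the y-axis at y ∈ {-1, 0}.
Solving for integer coefficients yields p as stated.

3*x^2 - 2*x*y - 3*y^2 + 3*x - 3*y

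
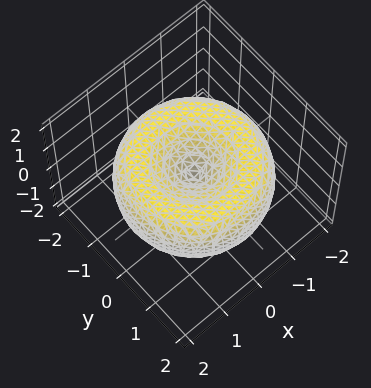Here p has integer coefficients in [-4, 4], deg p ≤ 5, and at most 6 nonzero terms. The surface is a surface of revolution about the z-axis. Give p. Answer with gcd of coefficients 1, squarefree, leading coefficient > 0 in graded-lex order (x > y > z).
The degree is 4 — the shape is more complex than any degree-3 surface.
Symmetries: rotational symmetry about the z-axis ⇒ p depends on x, y only through x² + y².
Reading off the gridlines: a circular section at z = 0 has radius between 1 and 2; one y-axis crossing is at y = 0; it crosses the x-axis at the gridline x = 0.
These observations pin down the coefficients.

x^4 + 2*x^2*y^2 + y^4 - 3*x^2 - 3*y^2 + 3*z^2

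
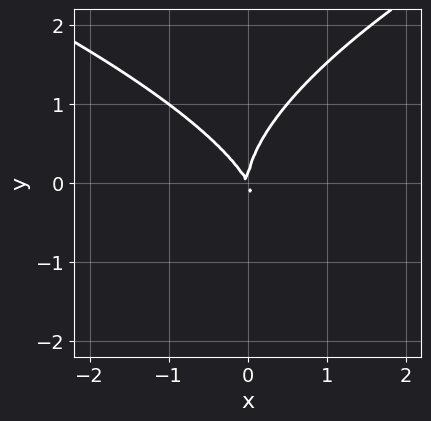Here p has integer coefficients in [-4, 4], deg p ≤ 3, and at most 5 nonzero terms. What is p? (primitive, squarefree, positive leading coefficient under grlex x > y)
(a) The degree is 3 — no degree-2 curve has this shape.
(b) Reading off the gridlines: it crosses the x-axis at the gridline x = 0; it crosses the y-axis at the gridline y = 0.
(c) These observations pin down the coefficients.

y^3 - 2*x^2 - x*y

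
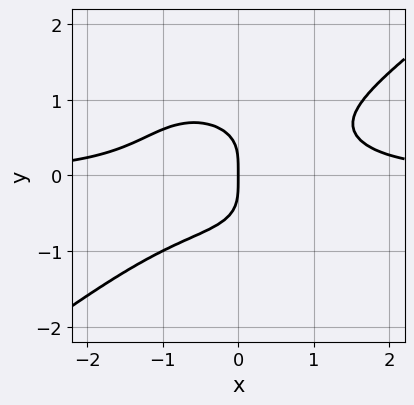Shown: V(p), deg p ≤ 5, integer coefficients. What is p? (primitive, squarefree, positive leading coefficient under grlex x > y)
2*x^3*y - x^2*y^2 - 3*y^4 - 2*x

The degree is 4 — no degree-3 curve has this shape.
Against the integer gridlines: one x-axis crossing is at x = 0; it crosses the y-axis at the gridline y = 0.
Matching integer coefficients to the picture gives p.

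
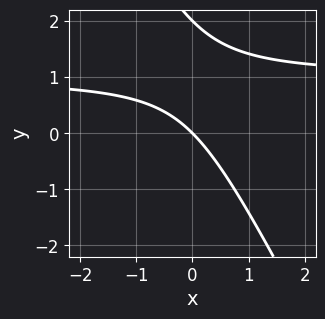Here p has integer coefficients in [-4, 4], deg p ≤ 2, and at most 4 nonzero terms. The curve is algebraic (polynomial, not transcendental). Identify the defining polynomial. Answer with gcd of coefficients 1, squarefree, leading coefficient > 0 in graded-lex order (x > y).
The degree is 2 — a generic line meets the curve in up to 2 points.
Against the integer gridlines: it meets the x-axis at x = 0 (among the integer gridlines); among the integer gridlines, it crosses the y-axis at y ∈ {0, 2}.
Together with the visible shape, these determine p as stated.

2*x*y + y^2 - 2*x - 2*y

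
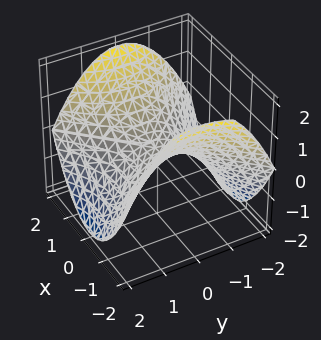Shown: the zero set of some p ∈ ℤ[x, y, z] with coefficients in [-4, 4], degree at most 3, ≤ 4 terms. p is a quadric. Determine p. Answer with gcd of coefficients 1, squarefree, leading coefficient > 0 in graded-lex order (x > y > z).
x^2 - y^2 - 2*z

1. Degree: a hyperbolic paraboloid; a quadric, so deg p = 2.
2. Symmetries: it's symmetric under y → −y, forcing even powers of y; mirror symmetry x ↦ −x ⇒ only even powers of x.
3. Reading off the gridlines: one z-axis crossing is at z = 0; it meets the x-axis at x = 0 (among the integer gridlines).
4. Together with the visible shape, these determine p as stated.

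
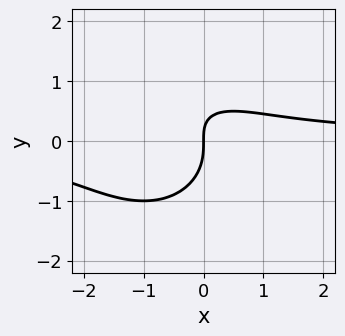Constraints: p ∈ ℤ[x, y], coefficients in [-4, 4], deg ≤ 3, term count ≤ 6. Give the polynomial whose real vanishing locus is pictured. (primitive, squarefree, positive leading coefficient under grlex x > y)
(a) deg p = 3. No degree-2 curve has this shape.
(b) Checking where it meets the axes: it meets the y-axis at y = 0 (among the integer gridlines); it meets the x-axis at x = 0 (among the integer gridlines).
(c) Assembling these constraints gives the stated polynomial.

x^2*y + y^3 + x*y - x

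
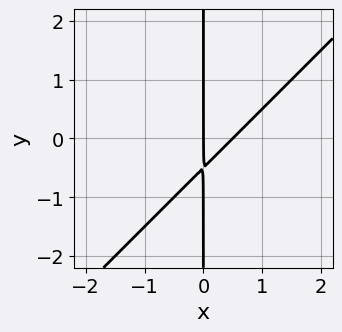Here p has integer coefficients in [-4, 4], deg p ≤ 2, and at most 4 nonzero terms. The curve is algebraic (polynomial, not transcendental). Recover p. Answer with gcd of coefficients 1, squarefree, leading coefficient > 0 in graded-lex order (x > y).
2*x^2 - 2*x*y - x

1. Degree: a generic line meets the curve in up to 2 points, so deg p = 2.
2. Reading off the gridlines: every point of the y-axis in the box is on the curve; it crosses the x-axis at the gridline x = 0.
3. Fitting integer coefficients to these (and the overall shape) gives p.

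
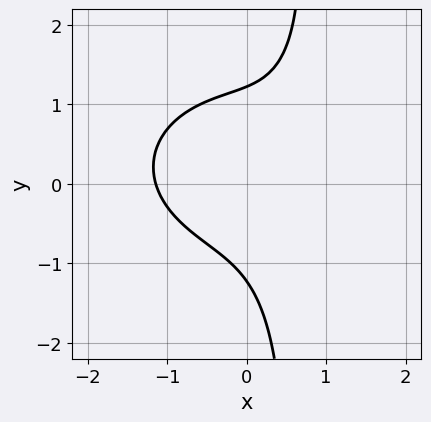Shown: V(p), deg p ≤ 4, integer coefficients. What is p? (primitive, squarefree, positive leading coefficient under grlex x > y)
deg p = 3.
Matching integer coefficients to the picture gives p.

2*x^3 + 3*x*y^2 - 2*x*y - 2*y^2 + 3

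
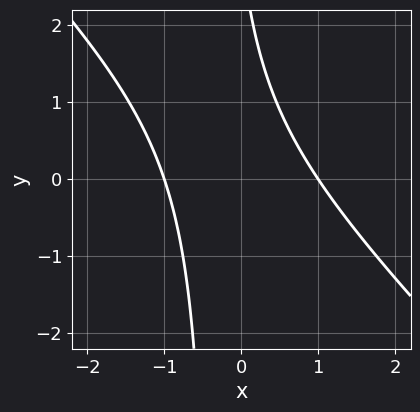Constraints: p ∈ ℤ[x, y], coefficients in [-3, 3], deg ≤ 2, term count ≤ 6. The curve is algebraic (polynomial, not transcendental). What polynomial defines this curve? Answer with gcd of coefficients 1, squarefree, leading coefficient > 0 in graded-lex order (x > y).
1. Degree: a generic line meets the curve in up to 2 points, so deg p = 2.
2. Checking where it meets the axes: the curve avoids every integer y-axis point in the box; among the integer gridlines, it crosses the x-axis at x ∈ {-1, 1}.
3. Matching integer coefficients to the picture gives p.

3*x^2 + 3*x*y + y - 3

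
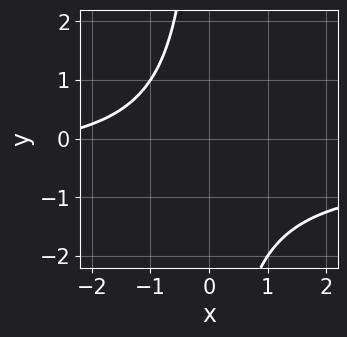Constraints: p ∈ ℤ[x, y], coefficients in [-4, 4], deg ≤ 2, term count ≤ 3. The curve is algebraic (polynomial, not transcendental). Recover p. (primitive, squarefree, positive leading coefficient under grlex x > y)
2*x*y + x + 3

Degree: no degree-1 curve has this shape, so deg p = 2.
Against the integer gridlines: it misses every integer gridline on the y-axis; it misses every integer gridline on the x-axis.
Together with the visible shape, these determine p as stated.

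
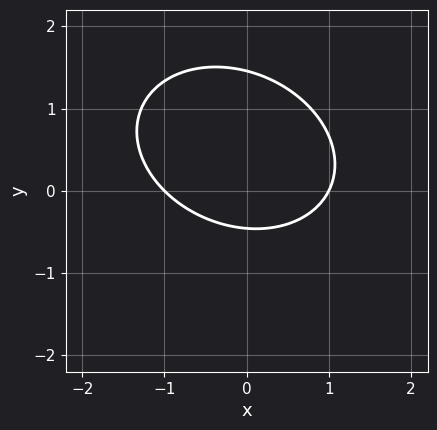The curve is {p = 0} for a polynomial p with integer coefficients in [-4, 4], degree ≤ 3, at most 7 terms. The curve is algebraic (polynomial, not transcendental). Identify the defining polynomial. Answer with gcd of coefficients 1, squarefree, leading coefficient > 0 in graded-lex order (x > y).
2*x^2 + x*y + 3*y^2 - 3*y - 2

1. deg p = 2.
2. Observable constraints: the x-axis gridline crossings are at x ∈ {-1, 1}.
3. Together with the visible shape, these determine p as stated.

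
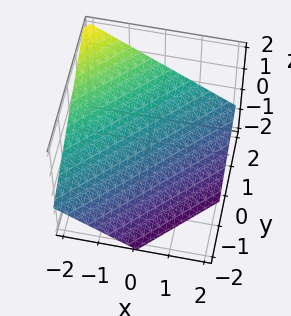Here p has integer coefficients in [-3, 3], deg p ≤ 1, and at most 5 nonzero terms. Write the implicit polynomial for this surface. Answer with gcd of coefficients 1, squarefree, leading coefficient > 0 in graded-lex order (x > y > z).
(a) Degree: the surface is flat (a plane), so deg p = 1.
(b) Reading off the gridlines: it crosses the x-axis at the gridline x = -1; one y-axis crossing is at y = 1.
(c) Putting this together gives p.

2*x - 2*y + 3*z + 2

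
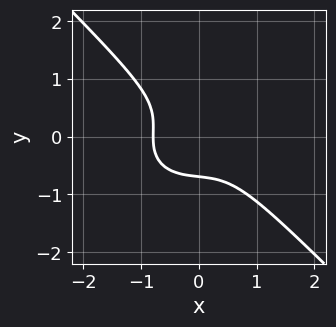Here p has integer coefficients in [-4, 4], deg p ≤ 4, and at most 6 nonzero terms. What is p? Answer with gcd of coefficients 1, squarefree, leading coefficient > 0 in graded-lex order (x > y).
First, degree: a generic line meets the curve in up to 3 points, so deg p = 3.
Finally, the integer polynomial consistent with all of this is the stated p.

2*x^3 + x*y^2 + 3*y^3 + 1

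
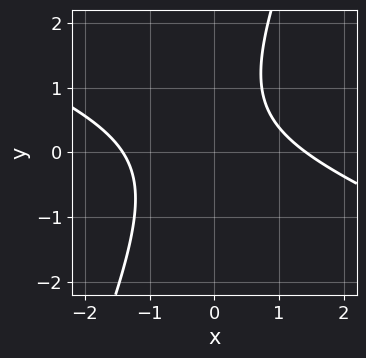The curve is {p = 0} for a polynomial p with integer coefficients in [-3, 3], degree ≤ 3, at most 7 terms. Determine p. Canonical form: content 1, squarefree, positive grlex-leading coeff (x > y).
x^2 + 2*x*y - y^2 + y - 2

deg p = 2.
Against the integer gridlines: the curve avoids every integer y-axis point in the box.
Matching integer coefficients to the picture gives p.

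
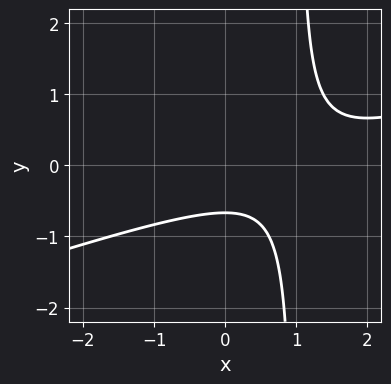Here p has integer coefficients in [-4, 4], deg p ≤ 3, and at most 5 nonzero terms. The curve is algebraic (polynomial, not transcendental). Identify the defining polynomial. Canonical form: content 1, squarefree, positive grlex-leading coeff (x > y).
x^2 - 3*x*y - 2*x + 3*y + 2

First, the degree is 2 — no degree-1 curve has this shape.
Then, from the visible intercepts: the curve avoids every integer x-axis point in the box.
Finally, putting this together gives p.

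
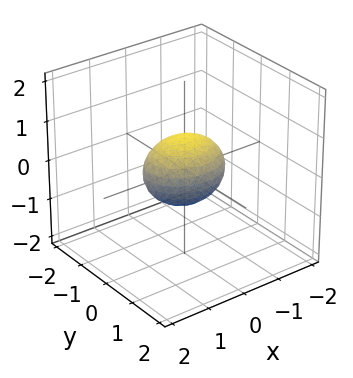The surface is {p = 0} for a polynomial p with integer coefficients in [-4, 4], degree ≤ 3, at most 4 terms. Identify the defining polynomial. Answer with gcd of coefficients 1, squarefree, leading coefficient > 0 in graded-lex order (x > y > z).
2*x^2 + 3*y^2 + 3*z^2 - 2

deg p = 2.
Symmetries: the z ↦ −z reflection is a symmetry, so z appears only in even powers; the y ↦ −y reflection is a symmetry, so y appears only in even powers; it's symmetric under x → −x, forcing even powers of x.
Observable constraints: among the integer gridlines, it crosses the x-axis at x ∈ {-1, 1}.
Matching integer coefficients to the picture gives p.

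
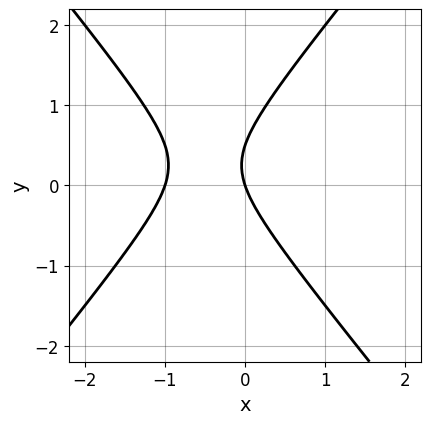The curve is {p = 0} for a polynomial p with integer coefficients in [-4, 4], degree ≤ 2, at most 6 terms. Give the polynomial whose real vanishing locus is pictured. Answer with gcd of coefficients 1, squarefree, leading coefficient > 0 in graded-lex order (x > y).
Degree: the shape is more complex than any degree-1 curve, so deg p = 2.
Observable constraints: the x-axis gridline crossings are at x ∈ {-1, 0}; one y-axis crossing is at y = 0.
Putting this together gives p.

3*x^2 - 2*y^2 + 3*x + y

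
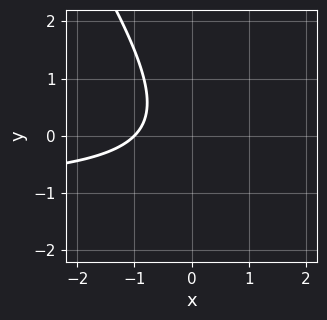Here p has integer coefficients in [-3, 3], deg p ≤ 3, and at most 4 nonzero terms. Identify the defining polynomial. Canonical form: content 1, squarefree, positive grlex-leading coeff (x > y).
First, deg p = 2.
Next, against the integer gridlines: it meets the x-axis at x = -1 (among the integer gridlines); the curve avoids every integer y-axis point in the box.
Finally, these observations pin down the coefficients.

3*x*y + 2*y^2 + 3*x + 3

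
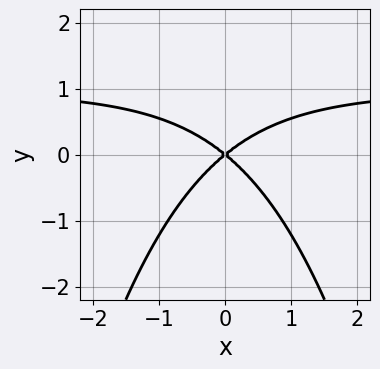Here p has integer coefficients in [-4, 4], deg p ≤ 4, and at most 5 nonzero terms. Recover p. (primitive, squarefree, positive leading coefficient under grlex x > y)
The degree is 3 — no degree-2 curve has this shape.
Symmetries: the x ↦ −x reflection is a symmetry, so x appears only in even powers.
From the visible intercepts: it crosses the y-axis at the gridline y = 0; it crosses the x-axis at the gridline x = 0.
Putting this together gives p.

2*x^2*y - 2*x^2 + 3*y^2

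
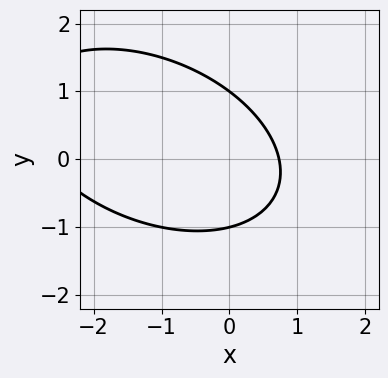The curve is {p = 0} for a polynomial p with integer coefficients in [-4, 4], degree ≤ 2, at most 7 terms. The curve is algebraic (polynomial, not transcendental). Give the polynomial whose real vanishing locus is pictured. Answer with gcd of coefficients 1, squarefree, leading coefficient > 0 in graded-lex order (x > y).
x^2 + x*y + 2*y^2 + 2*x - 2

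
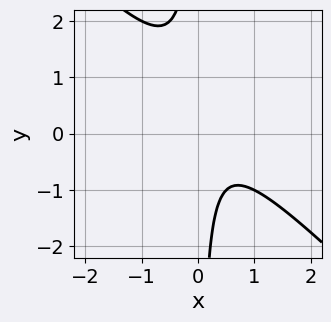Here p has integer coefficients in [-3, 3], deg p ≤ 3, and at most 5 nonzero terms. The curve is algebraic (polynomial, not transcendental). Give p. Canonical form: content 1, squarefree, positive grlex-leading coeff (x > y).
First, degree: a generic line meets the curve in up to 2 points, so deg p = 2.
Then, from the axis intercepts and sections: no x-intercept at any integer in the box; it misses every integer gridline on the y-axis.
Finally, solving for integer coefficients yields p as stated.

2*x^2 + 2*x*y - x + 1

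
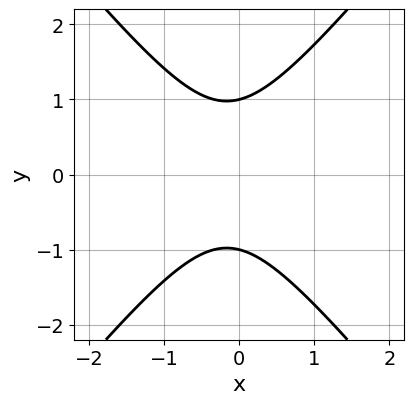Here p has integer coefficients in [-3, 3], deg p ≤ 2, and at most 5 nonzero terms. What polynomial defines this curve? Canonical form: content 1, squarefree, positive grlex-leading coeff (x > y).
Degree: the shape is more complex than any degree-1 curve, so deg p = 2.
Symmetries: mirror symmetry y ↦ −y ⇒ only even powers of y.
From the axis intercepts and sections: it misses every integer gridline on the x-axis; among the integer gridlines, it crosses the y-axis at y ∈ {-1, 1}.
Fitting integer coefficients to these (and the overall shape) gives p.

3*x^2 - 2*y^2 + x + 2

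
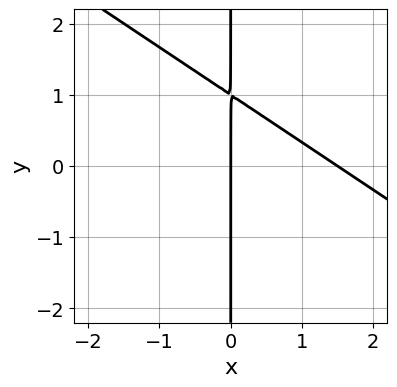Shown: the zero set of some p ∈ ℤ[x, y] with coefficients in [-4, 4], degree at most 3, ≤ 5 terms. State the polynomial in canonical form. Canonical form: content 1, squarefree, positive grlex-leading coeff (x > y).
2*x^2 + 3*x*y - 3*x

First, deg p = 2.
Next, against the integer gridlines: one x-axis crossing is at x = 0; the visible y-axis segment lies entirely on the curve.
Finally, matching integer coefficients to the picture gives p.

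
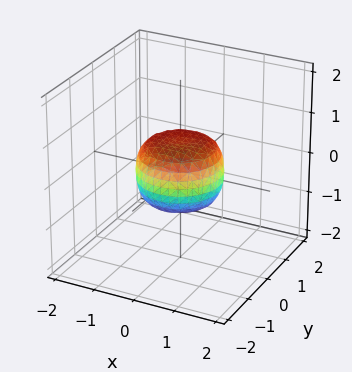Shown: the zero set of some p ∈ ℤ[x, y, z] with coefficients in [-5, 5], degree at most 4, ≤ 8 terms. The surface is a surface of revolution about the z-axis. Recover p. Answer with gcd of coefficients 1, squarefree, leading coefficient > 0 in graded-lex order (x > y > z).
2*x^4 + 4*x^2*y^2 + 2*y^4 - x^2 - y^2 + 2*z^2 - 1

First, deg p = 4. No degree-3 surface has this shape.
Then, symmetry: every cross-section ⟂ z is a circle, so x, y appear only via x² + y².
Next, from the visible intercepts: among the integer gridlines, it crosses the x-axis at x ∈ {-1, 1}; a circular section at z = 0 has radius exactly 1.
Finally, solving for integer coefficients yields p as stated. Check: (0, 1, 0) on the y-axis lies on the surface, and p(0, 1, 0) = 0. ✓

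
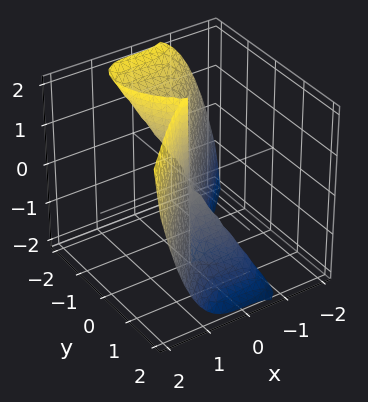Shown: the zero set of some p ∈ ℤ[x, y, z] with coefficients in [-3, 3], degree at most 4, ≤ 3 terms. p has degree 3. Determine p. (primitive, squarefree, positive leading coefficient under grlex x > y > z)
First, deg p = 3.
Then, from the visible intercepts: the visible z-axis segment lies entirely on the surface; it crosses the x-axis at the gridline x = 0; one y-axis crossing is at y = 0.
Finally, solving for integer coefficients yields p as stated.

3*x^3 - 2*y^3 - 2*y^2*z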